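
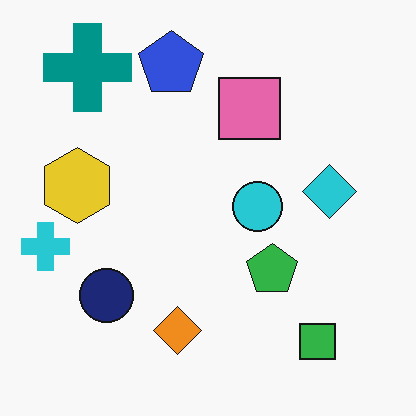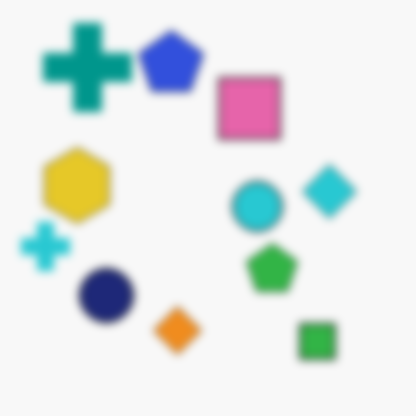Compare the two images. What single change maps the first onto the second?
The second image is the first noticeably gaussian-blurred.

Shape edges and outlines are uniformly softened across the whole image.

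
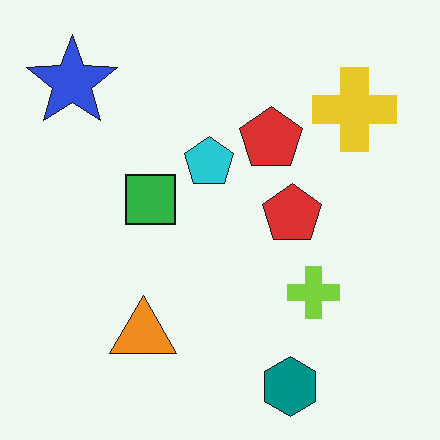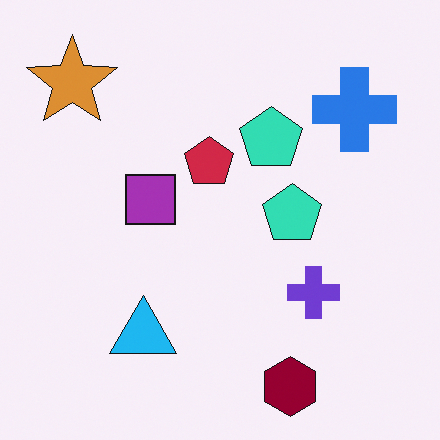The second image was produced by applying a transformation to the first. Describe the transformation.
The image was hue-shifted by a large amount.

Every shape's color has rotated by the same amount around the hue wheel — a uniform hue shift.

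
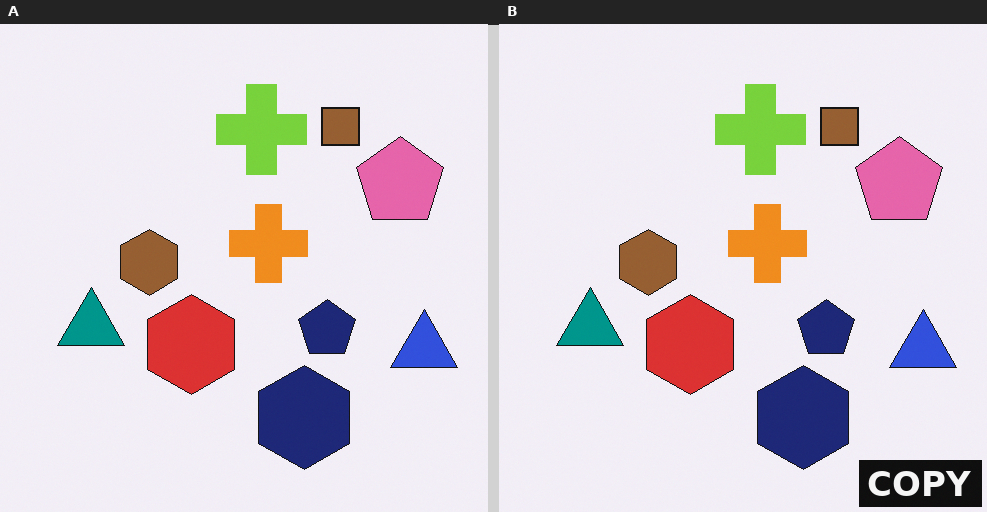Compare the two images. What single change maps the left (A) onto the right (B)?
This is the original image watermarked with the text "COPY" in the lower-right corner.

A dark label reading "COPY" appears in the lower-right corner.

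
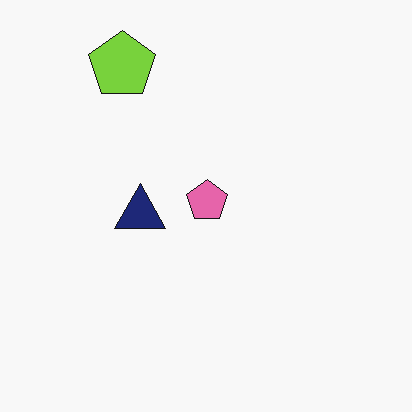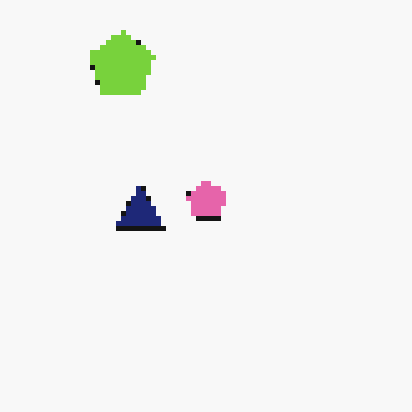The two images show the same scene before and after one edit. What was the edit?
This is the original image mildly pixelated.

Shapes are reduced to large square blocks; fine edges and outlines are lost — a downscale-then-upscale (mosaic) effect.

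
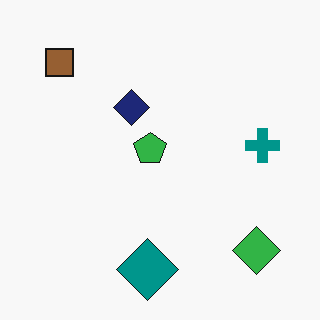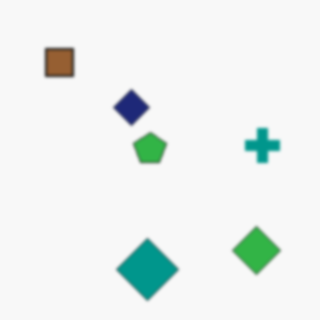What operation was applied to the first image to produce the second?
The image was slightly softened.

Shape edges and outlines are uniformly softened across the whole image.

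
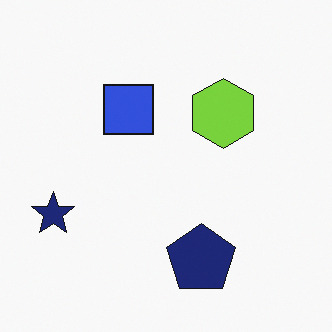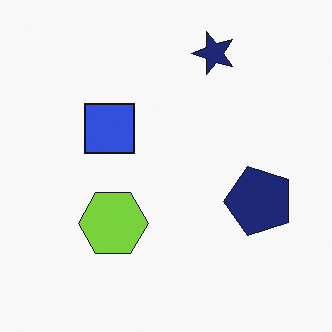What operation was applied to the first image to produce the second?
It was transposed (reflected across the top-left ↔ bottom-right diagonal).

Shapes have swapped their row and column positions — what was in the top-right is now in the bottom-left — a diagonal reflection.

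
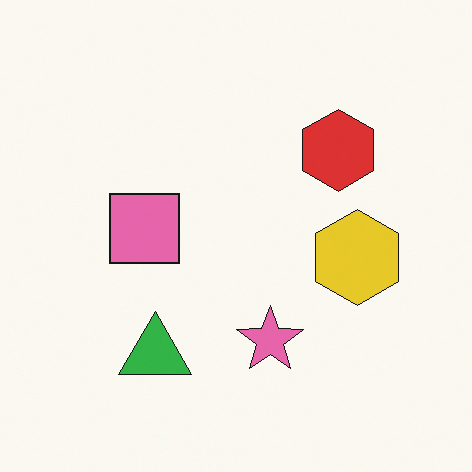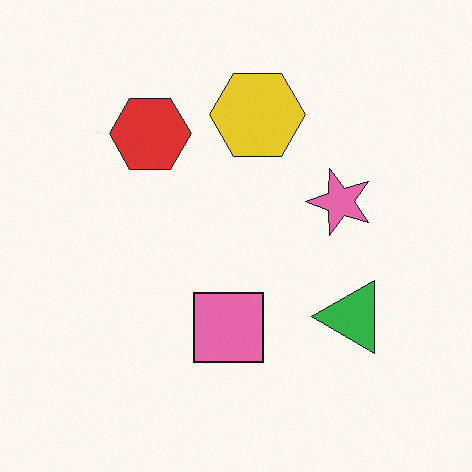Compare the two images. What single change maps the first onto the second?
The transformation is: rotated 90° counter-clockwise.

The green triangle sits in the bottom-left of the first image and the bottom-right of the second — consistent with a whole-image 90° counter-clockwise rotation.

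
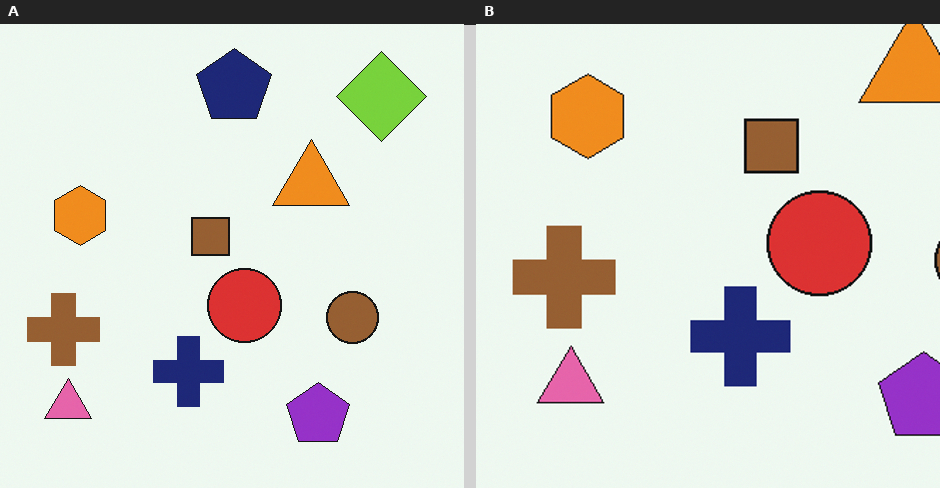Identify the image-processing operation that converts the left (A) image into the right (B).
The right (B) image is the left (A) cropped slightly and scaled back up.

The visible shapes are larger and the field of view is narrower; shapes near the original edges may be partly or wholly outside the frame — a crop-and-rescale.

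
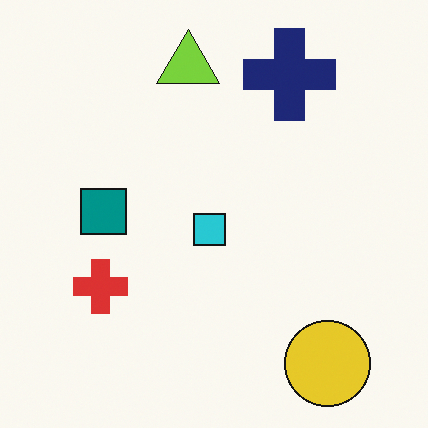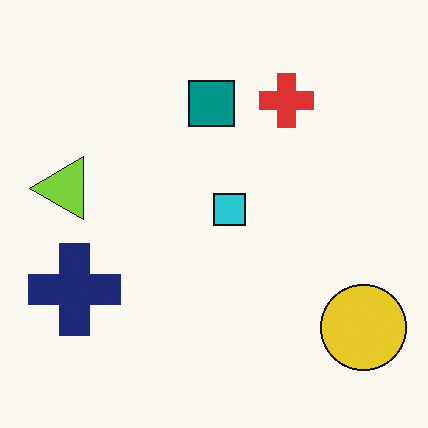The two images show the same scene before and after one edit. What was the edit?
The image was transposed (reflected across the top-left ↔ bottom-right diagonal).

Shapes have swapped their row and column positions — what was in the top-right is now in the bottom-left — a diagonal reflection.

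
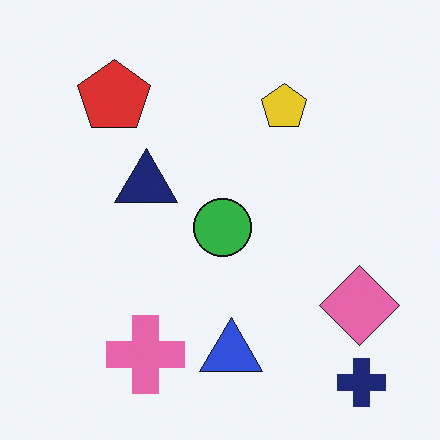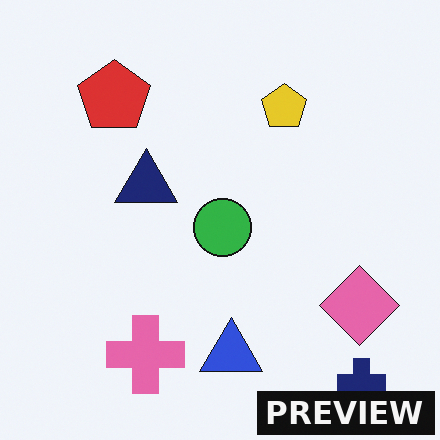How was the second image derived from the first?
Watermarked with the text "PREVIEW" in the lower-right corner.

A dark label reading "PREVIEW" appears in the lower-right corner.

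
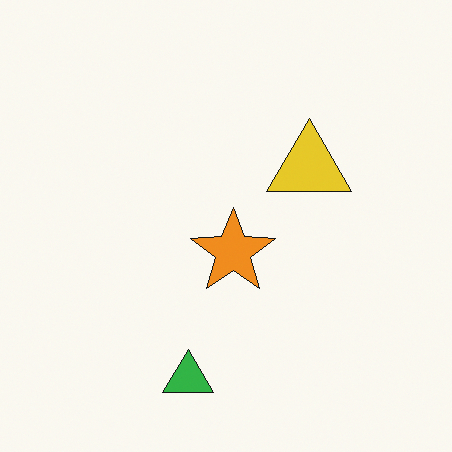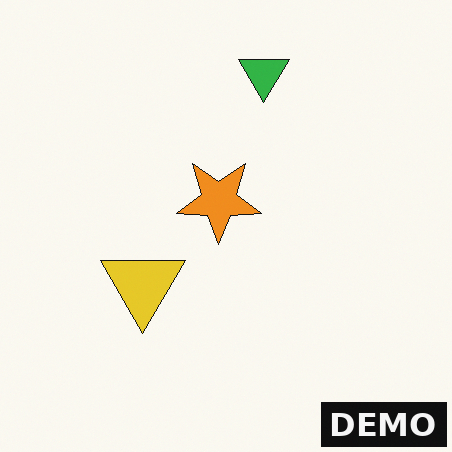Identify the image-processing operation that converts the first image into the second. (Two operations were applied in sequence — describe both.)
The second image is the first rotated 180°, then watermarked with the text "DEMO" in the lower-right corner.

The green triangle sits in the bottom of the first image and the top of the second — consistent with a whole-image 180° rotation. A dark label reading "DEMO" appears in the lower-right corner.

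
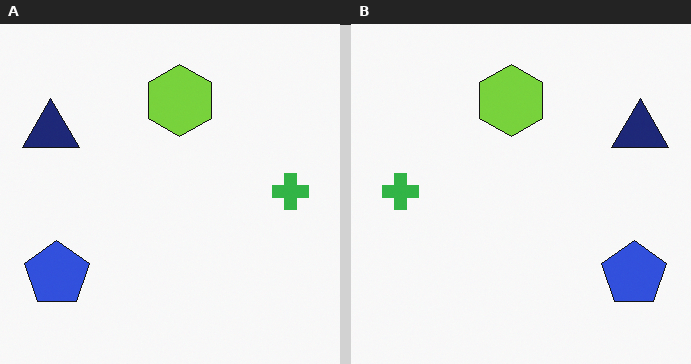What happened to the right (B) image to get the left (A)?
The image was flipped horizontally (left ↔ right).

The green cross is in the left of the right (B) image and the right of the left (A) — shapes on opposite sides of the vertical midline have swapped in a mirror flip.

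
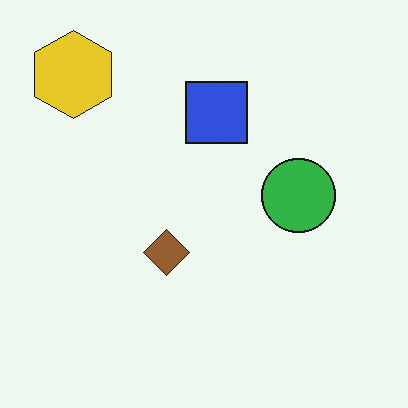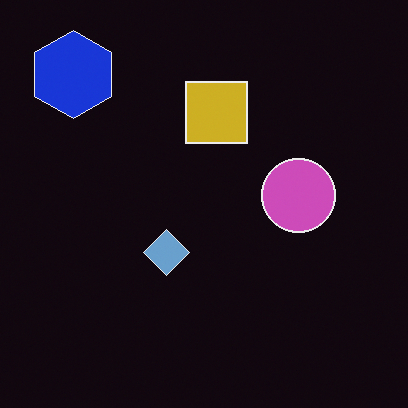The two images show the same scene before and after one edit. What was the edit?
The second image is the first color-inverted (negative).

The light background has become dark and every shape's color is its complement — a photographic negative.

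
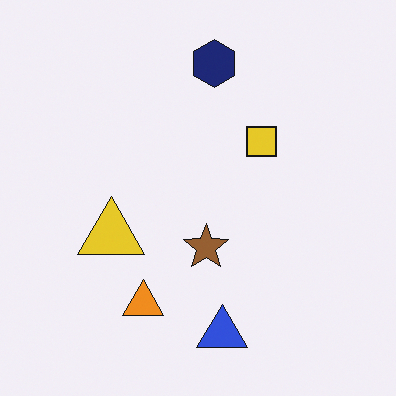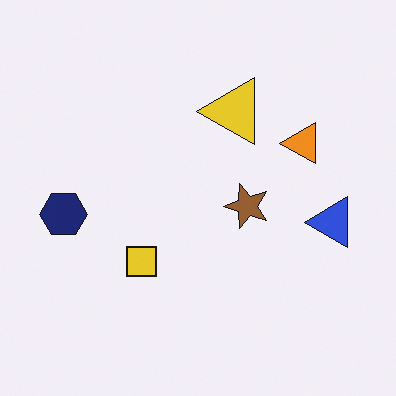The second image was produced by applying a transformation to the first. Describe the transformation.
The transformation is: transposed (reflected across the top-left ↔ bottom-right diagonal).

Shapes have swapped their row and column positions — what was in the top-right is now in the bottom-left — a diagonal reflection.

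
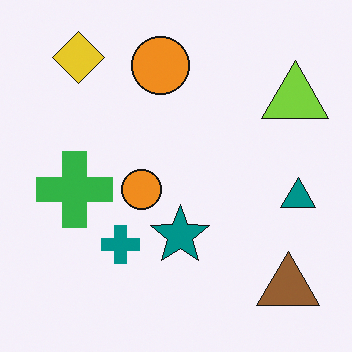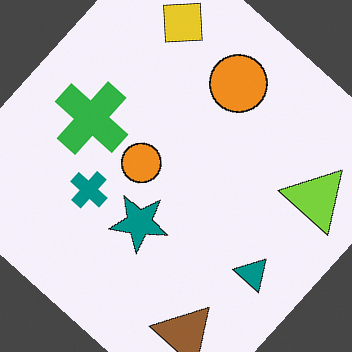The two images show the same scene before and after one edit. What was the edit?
Rotated clockwise by a large amount — several tens of degrees.

Every shape is tilted by the same angle and the image corners show triangular fill wedges — a whole-image rotation by a non-right angle.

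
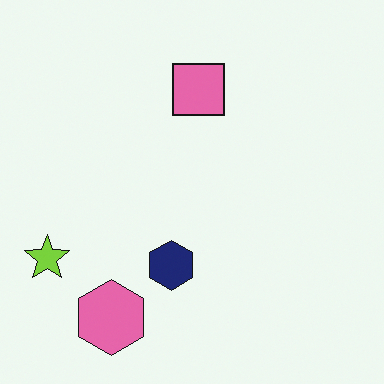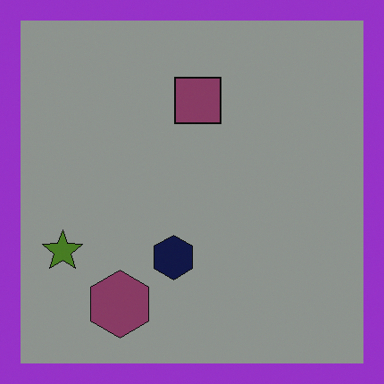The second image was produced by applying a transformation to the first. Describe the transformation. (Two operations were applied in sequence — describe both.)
This is the original image substantially darkened, then framed with a purple border.

Every pixel — background and shapes alike — is uniformly darkened. A solid purple frame runs around the edge of the second image, with the content slightly shrunk inside it.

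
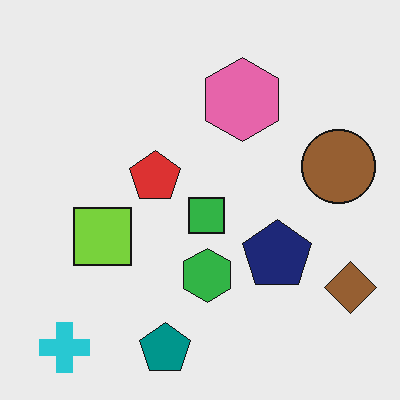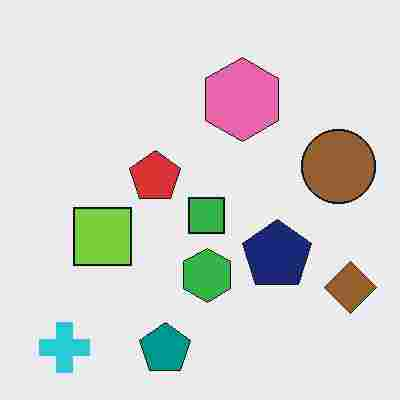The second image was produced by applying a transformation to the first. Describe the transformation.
Heavily JPEG-compressed with obvious blocking artifacts.

Blocky 8×8 compression artifacts appear around shape edges and the flat background shows ringing — characteristic JPEG degradation.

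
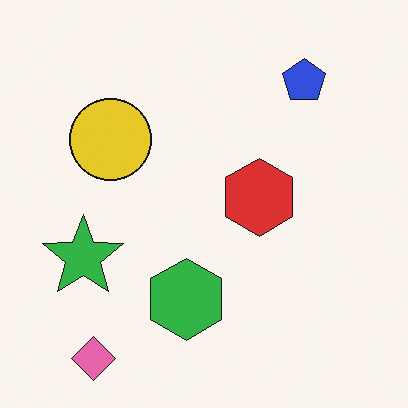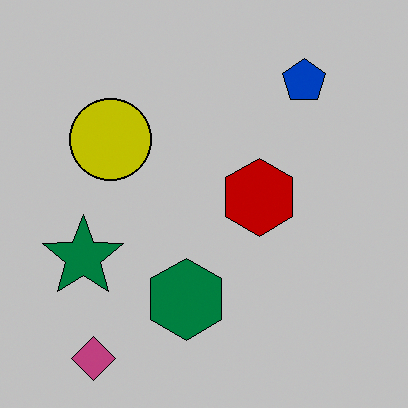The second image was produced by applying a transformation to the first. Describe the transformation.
The image was aggressively posterized.

Each flat color has snapped to a coarser quantized level — most visibly, the near-white background has dropped to a flat grey.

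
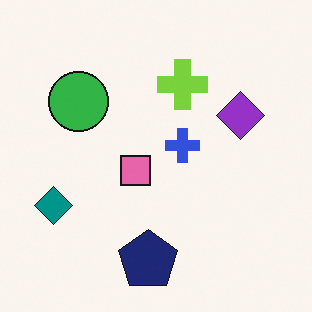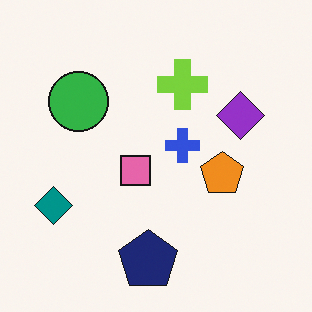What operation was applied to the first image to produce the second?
It was overlaid with an additional orange pentagon.

An orange pentagon appears in the second image that is absent from the first.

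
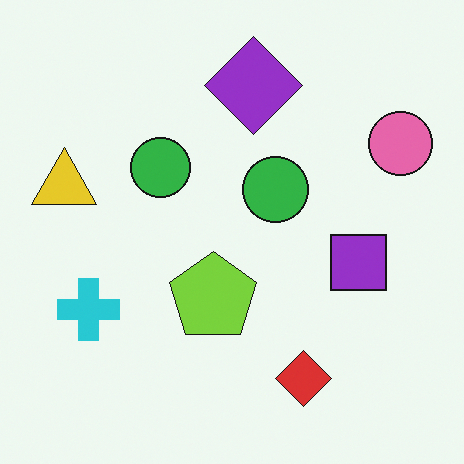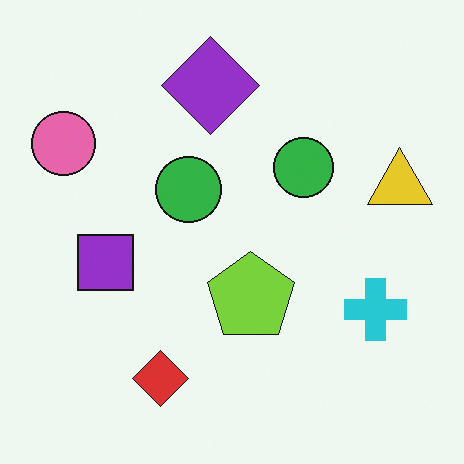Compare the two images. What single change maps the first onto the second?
It was flipped horizontally (left ↔ right).

The pink circle is in the top-right of the first image and the top-left of the second — shapes on opposite sides of the vertical midline have swapped in a mirror flip.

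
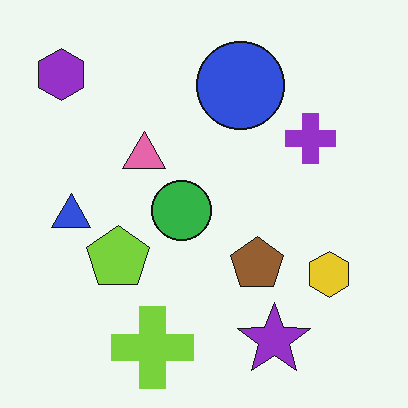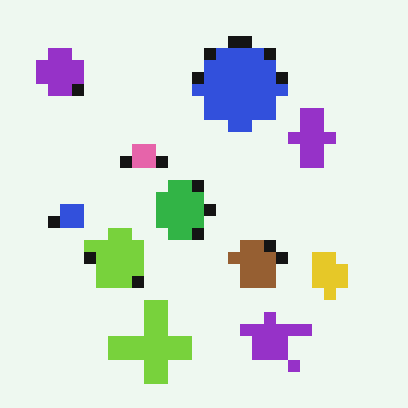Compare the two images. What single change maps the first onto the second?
It was heavily pixelated into large blocks.

Shapes are reduced to large square blocks; fine edges and outlines are lost — a downscale-then-upscale (mosaic) effect.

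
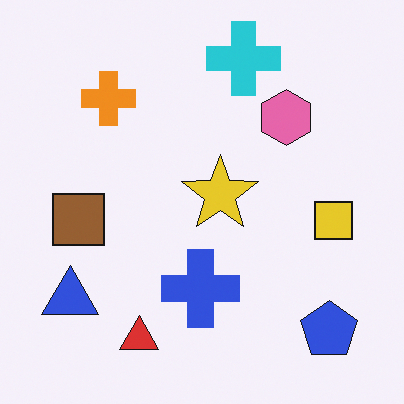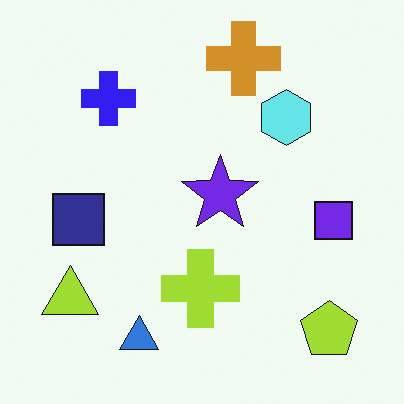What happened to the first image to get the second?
The second image is the first hue-shifted by a large amount.

Every shape's color has rotated by the same amount around the hue wheel — a uniform hue shift.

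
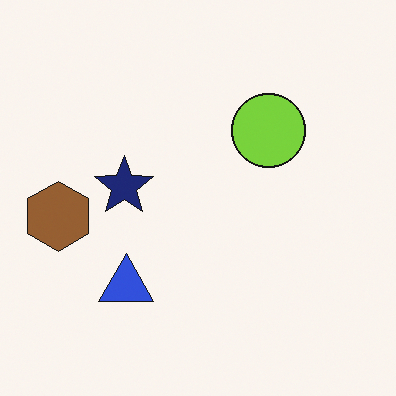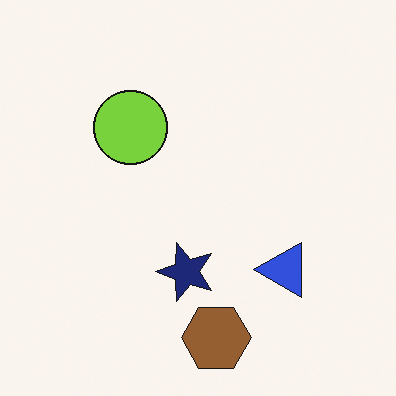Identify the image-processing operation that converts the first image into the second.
The transformation is: rotated 90° counter-clockwise.

The brown hexagon sits in the left of the first image and the bottom of the second — consistent with a whole-image 90° counter-clockwise rotation.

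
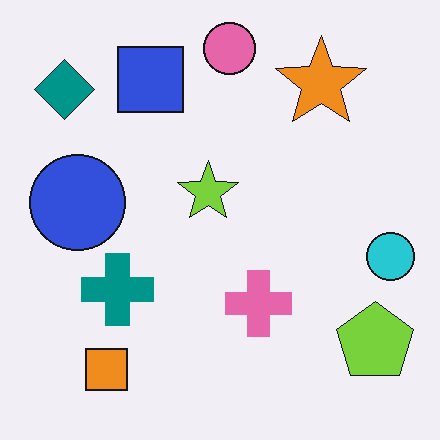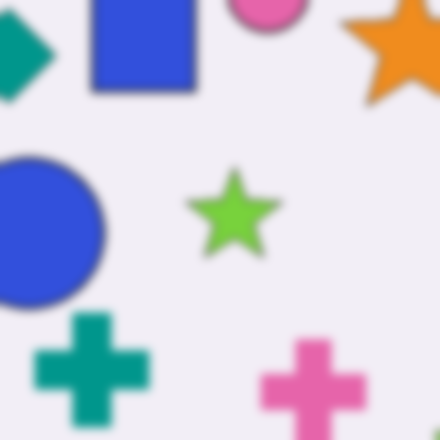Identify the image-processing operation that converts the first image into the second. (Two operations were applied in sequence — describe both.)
This is the original image cropped slightly and scaled back up, then moderately blurred.

The visible shapes are larger and the field of view is narrower; shapes near the original edges may be partly or wholly outside the frame — a crop-and-rescale. Shape edges and outlines are uniformly softened across the whole image.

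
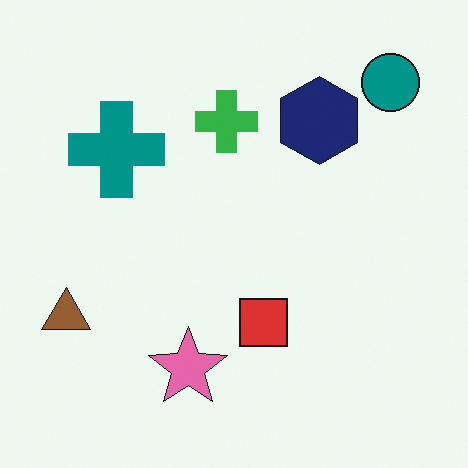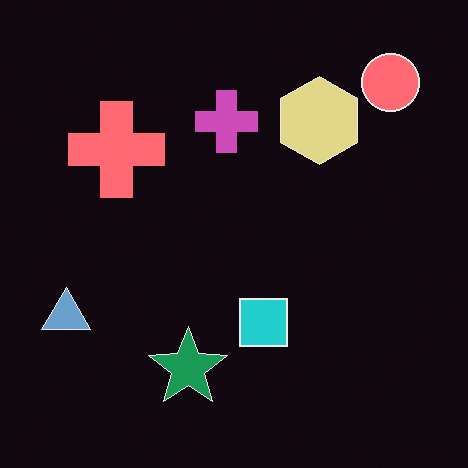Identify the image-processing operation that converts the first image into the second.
The image was color-inverted (negative).

The light background has become dark and every shape's color is its complement — a photographic negative.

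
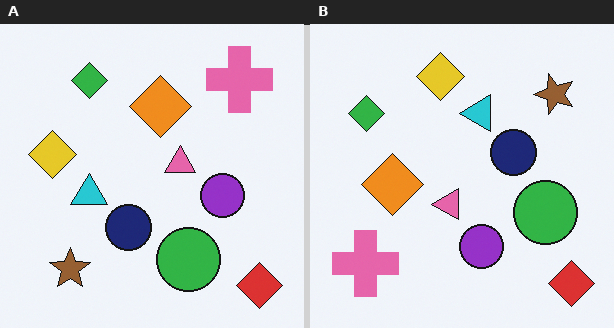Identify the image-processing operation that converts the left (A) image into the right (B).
The transformation is: transposed (reflected across the top-left ↔ bottom-right diagonal).

Shapes have swapped their row and column positions — what was in the top-right is now in the bottom-left — a diagonal reflection.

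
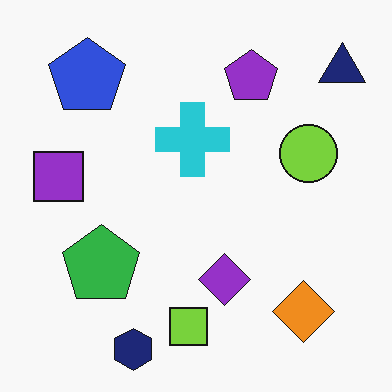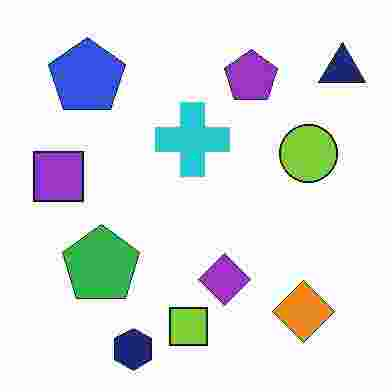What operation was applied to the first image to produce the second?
It was degraded with heavy JPEG compression.

Blocky 8×8 compression artifacts appear around shape edges and the flat background shows ringing — characteristic JPEG degradation.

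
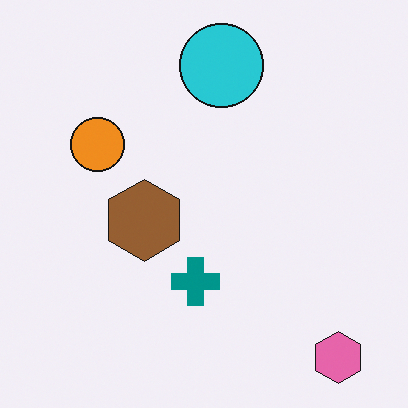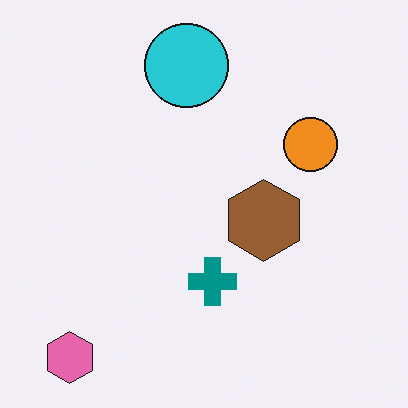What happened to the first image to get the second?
The second image is the first flipped horizontally (left ↔ right).

The pink hexagon is in the bottom-right of the first image and the bottom-left of the second — shapes on opposite sides of the vertical midline have swapped in a mirror flip.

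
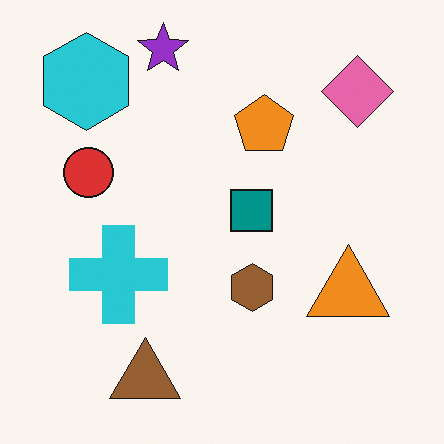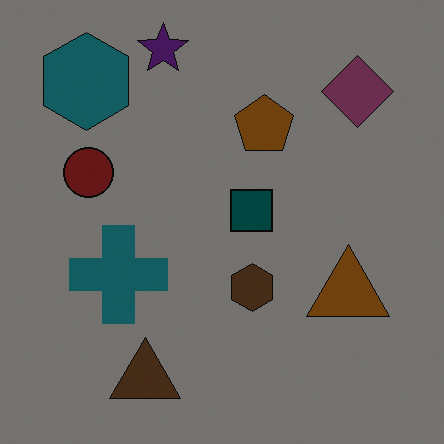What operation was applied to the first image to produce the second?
The second image is the first noticeably darkened.

Every pixel — background and shapes alike — is uniformly darkened.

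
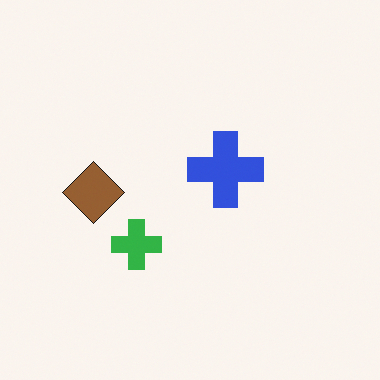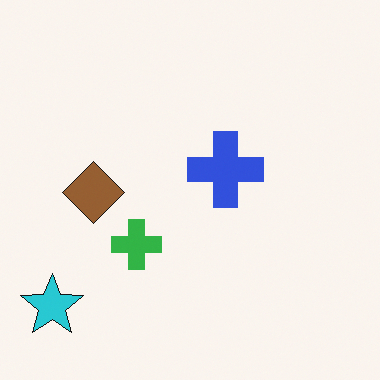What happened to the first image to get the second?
Overlaid with an additional cyan star.

A cyan star appears in the second image that is absent from the first.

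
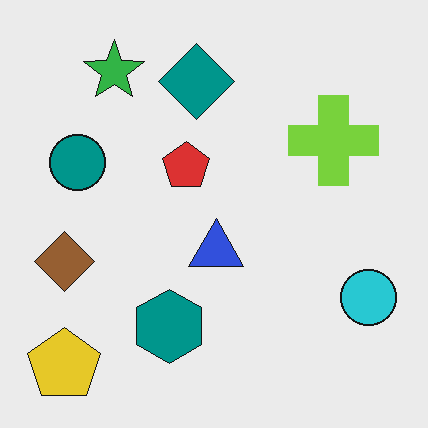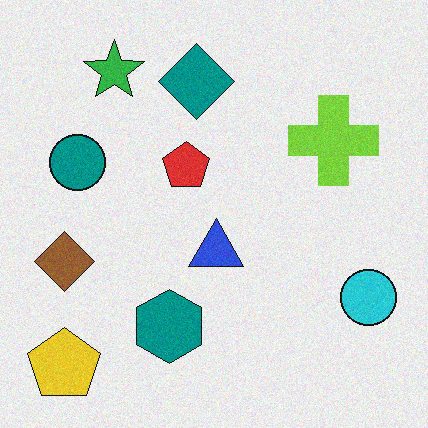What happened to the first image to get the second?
It was degraded with subtle gaussian noise.

Random speckle covers the whole image, including the flat background.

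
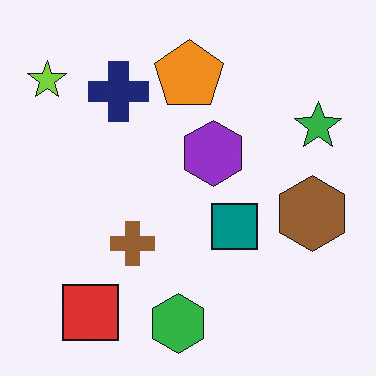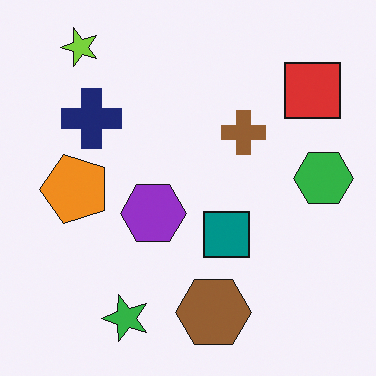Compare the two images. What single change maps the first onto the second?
The second image is the first transposed (reflected across the top-left ↔ bottom-right diagonal).

Shapes have swapped their row and column positions — what was in the top-right is now in the bottom-left — a diagonal reflection.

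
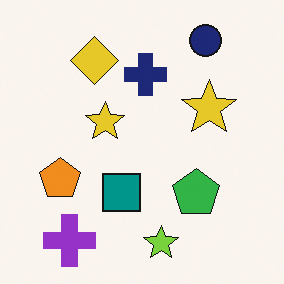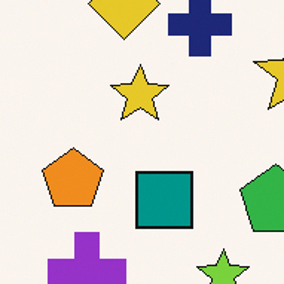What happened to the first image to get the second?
The image was cropped slightly and scaled back up.

The visible shapes are larger and the field of view is narrower; shapes near the original edges may be partly or wholly outside the frame — a crop-and-rescale.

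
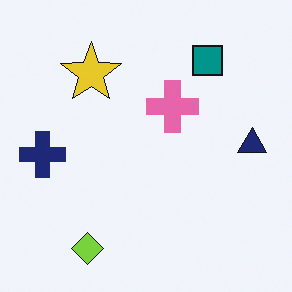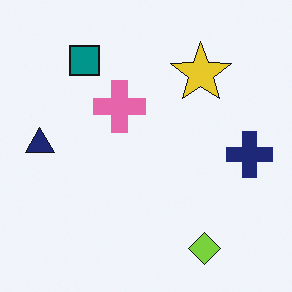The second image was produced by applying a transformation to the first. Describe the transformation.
The second image is the first flipped horizontally (left ↔ right).

The navy triangle is in the right of the first image and the left of the second — shapes on opposite sides of the vertical midline have swapped in a mirror flip.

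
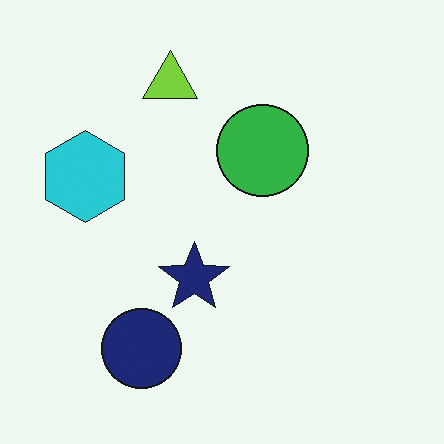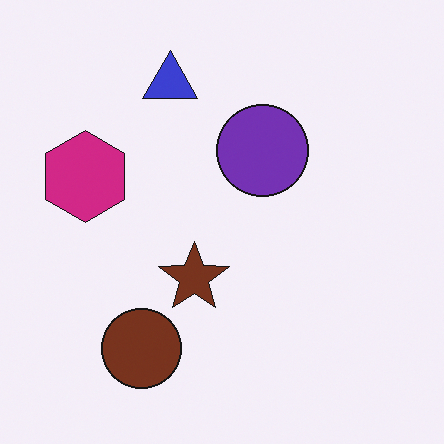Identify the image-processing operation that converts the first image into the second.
Hue-shifted noticeably.

Every shape's color has rotated by the same amount around the hue wheel — a uniform hue shift.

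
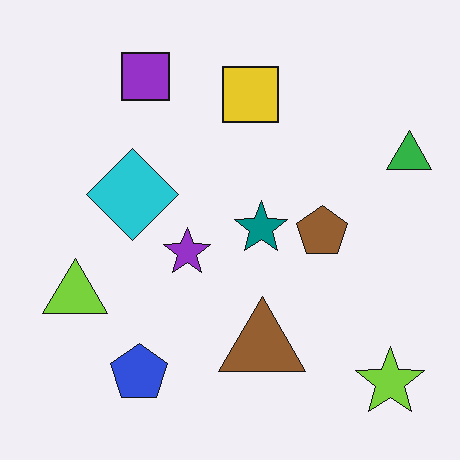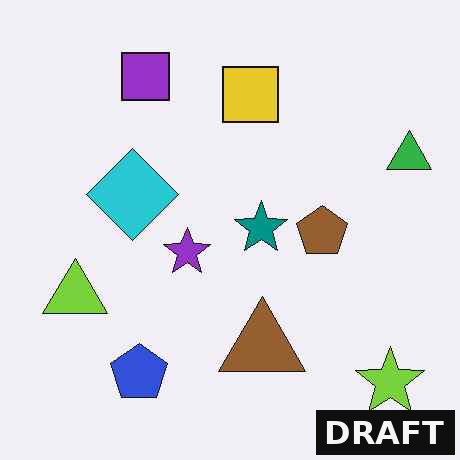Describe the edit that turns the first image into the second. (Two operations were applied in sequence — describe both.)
This is the original image JPEG-compressed with visible artifacts, then watermarked with the text "DRAFT" in the lower-right corner.

Blocky 8×8 compression artifacts appear around shape edges and the flat background shows ringing — characteristic JPEG degradation. A dark label reading "DRAFT" appears in the lower-right corner.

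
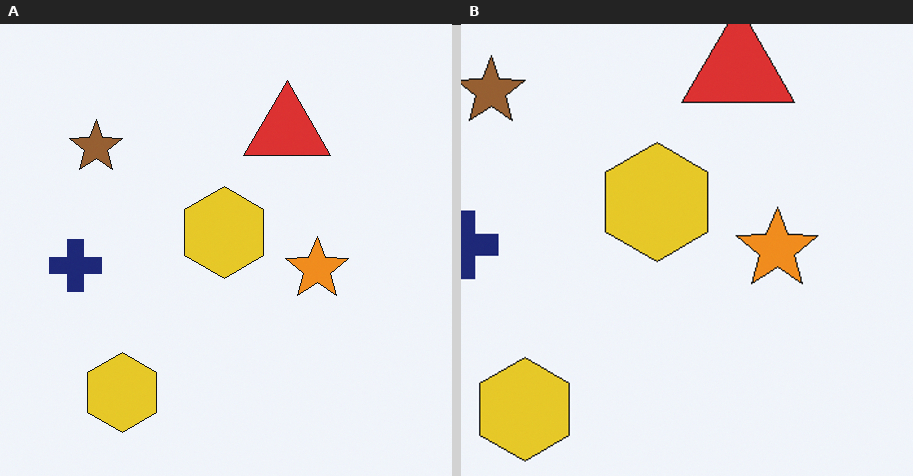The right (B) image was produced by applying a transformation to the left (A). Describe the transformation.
The image was cropped to a modestly smaller region and rescaled.

The visible shapes are larger and the field of view is narrower; shapes near the original edges may be partly or wholly outside the frame — a crop-and-rescale.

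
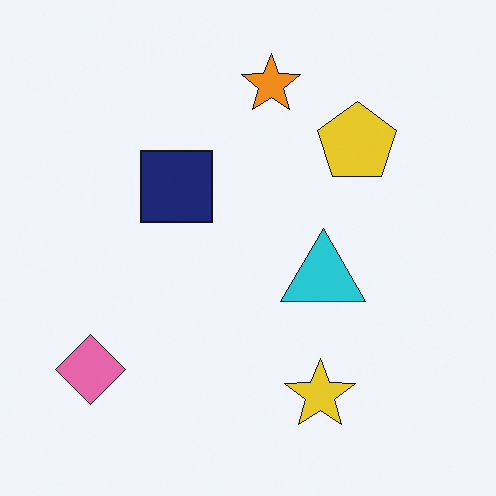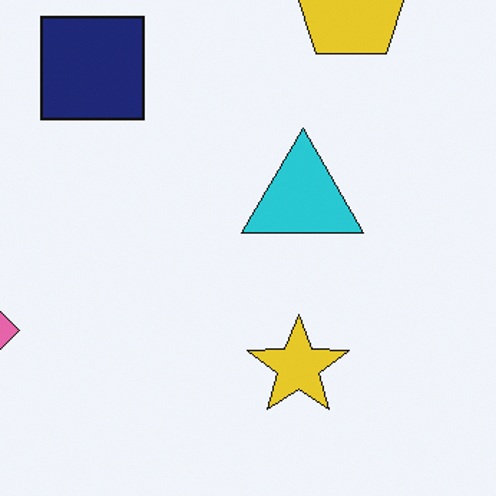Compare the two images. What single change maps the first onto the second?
The second image is the first cropped to a modestly smaller region and rescaled.

The visible shapes are larger and the field of view is narrower; shapes near the original edges may be partly or wholly outside the frame — a crop-and-rescale.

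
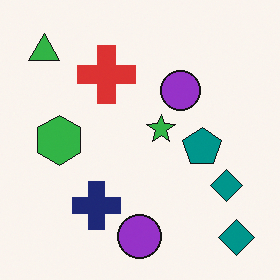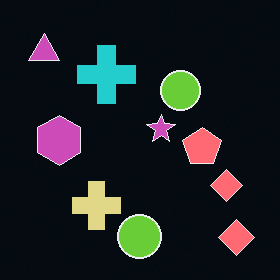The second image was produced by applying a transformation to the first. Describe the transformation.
It was color-inverted (negative).

The light background has become dark and every shape's color is its complement — a photographic negative.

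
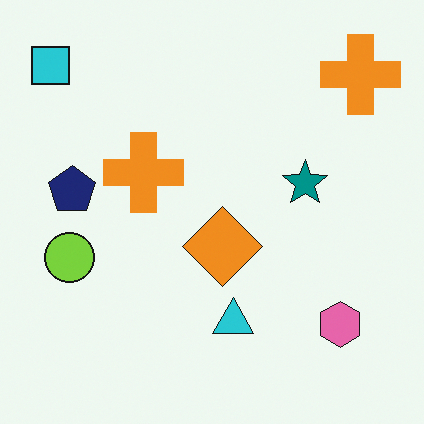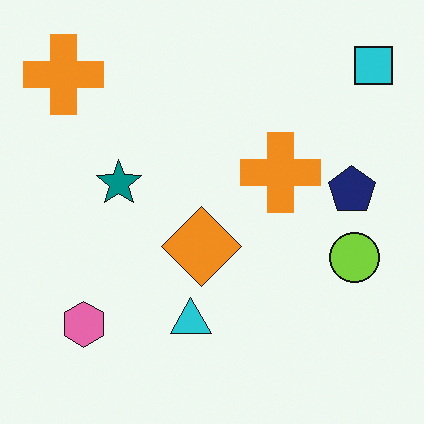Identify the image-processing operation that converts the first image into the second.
This is the original image flipped horizontally (left ↔ right).

The cyan square is in the top-left of the first image and the top-right of the second — shapes on opposite sides of the vertical midline have swapped in a mirror flip.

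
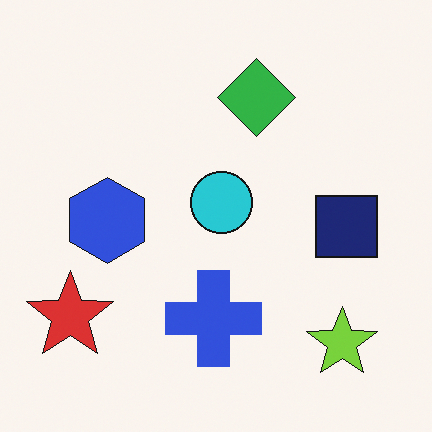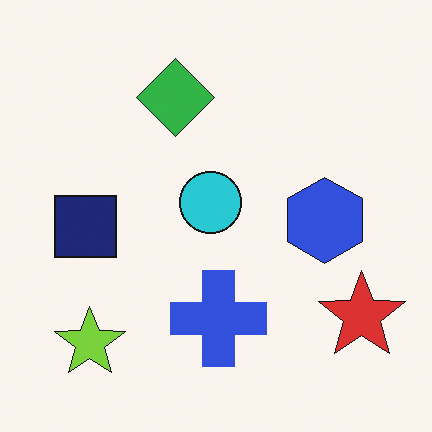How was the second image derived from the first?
Flipped horizontally (left ↔ right).

The red star is in the bottom-left of the first image and the bottom-right of the second — shapes on opposite sides of the vertical midline have swapped in a mirror flip.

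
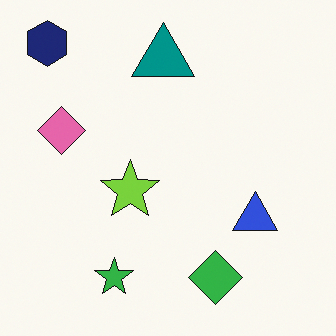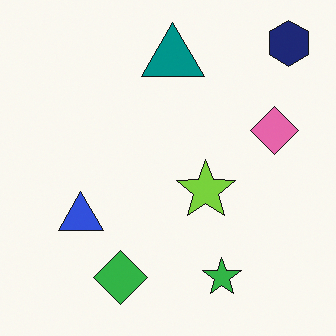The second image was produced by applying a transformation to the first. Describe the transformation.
Flipped horizontally (left ↔ right).

The navy hexagon is in the top-left of the first image and the top-right of the second — shapes on opposite sides of the vertical midline have swapped in a mirror flip.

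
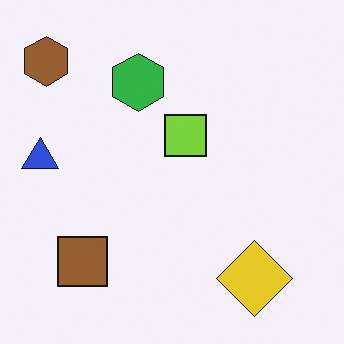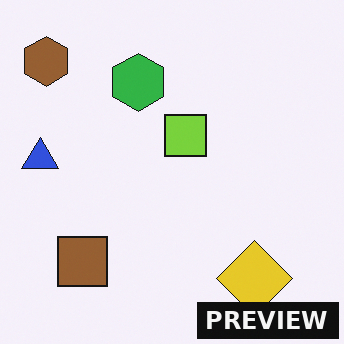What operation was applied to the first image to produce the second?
The second image is the first watermarked with the text "PREVIEW" in the lower-right corner.

A dark label reading "PREVIEW" appears in the lower-right corner.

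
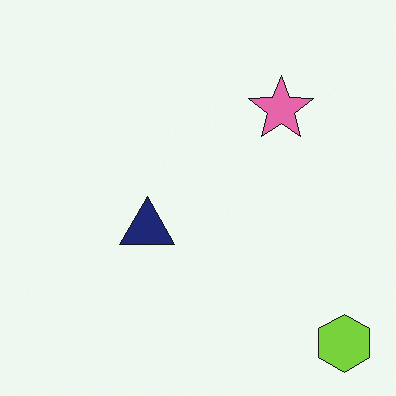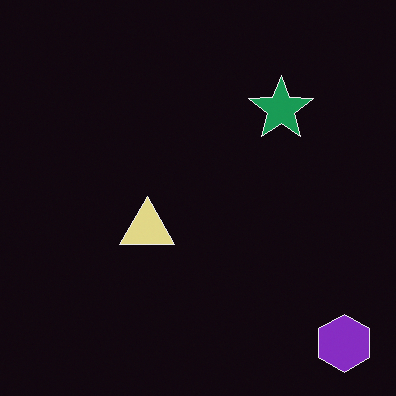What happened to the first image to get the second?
The image was color-inverted (negative).

The light background has become dark and every shape's color is its complement — a photographic negative.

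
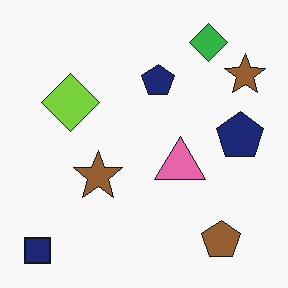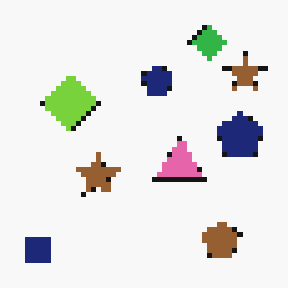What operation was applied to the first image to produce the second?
This is the original image mildly pixelated.

Shapes are reduced to large square blocks; fine edges and outlines are lost — a downscale-then-upscale (mosaic) effect.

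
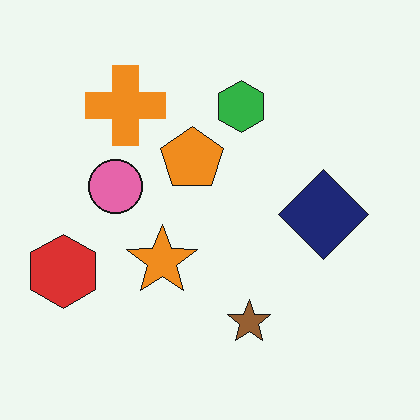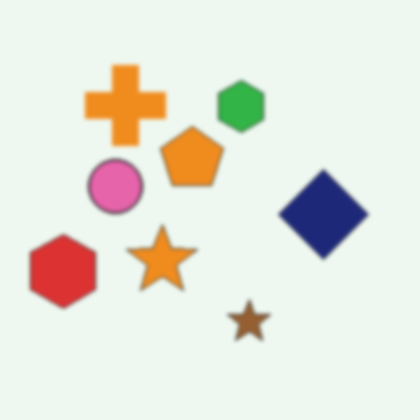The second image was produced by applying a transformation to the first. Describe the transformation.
It was lightly blurred.

Shape edges and outlines are uniformly softened across the whole image.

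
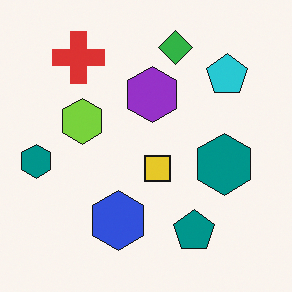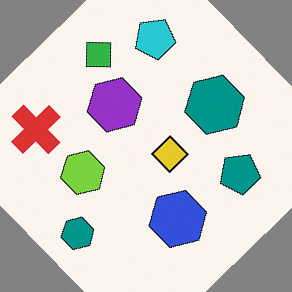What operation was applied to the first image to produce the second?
The second image is the first rotated counter-clockwise by a large amount — several tens of degrees.

Every shape is tilted by the same angle and the image corners show triangular fill wedges — a whole-image rotation by a non-right angle.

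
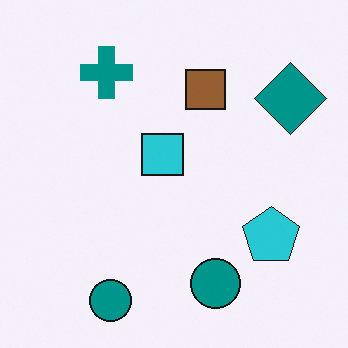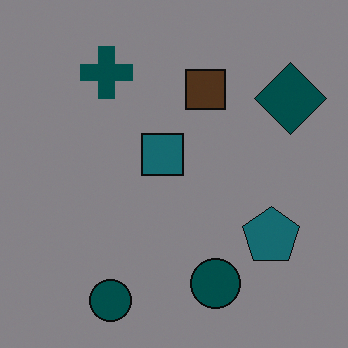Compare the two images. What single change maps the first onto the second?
Noticeably darkened.

Every pixel — background and shapes alike — is uniformly darkened.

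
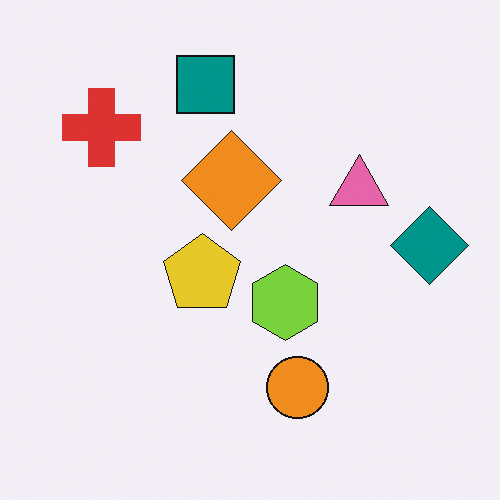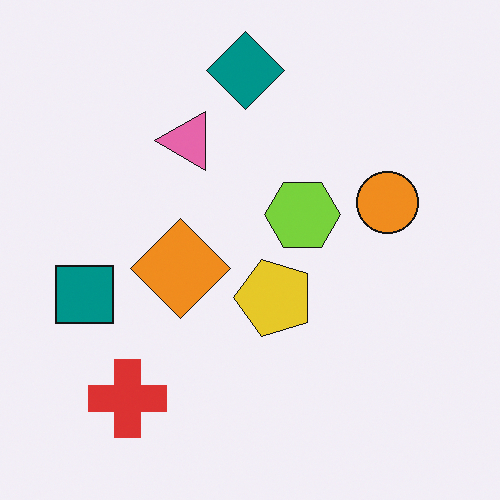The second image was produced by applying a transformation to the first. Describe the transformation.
The transformation is: rotated 90° counter-clockwise.

The red cross sits in the top-left of the first image and the bottom-left of the second — consistent with a whole-image 90° counter-clockwise rotation.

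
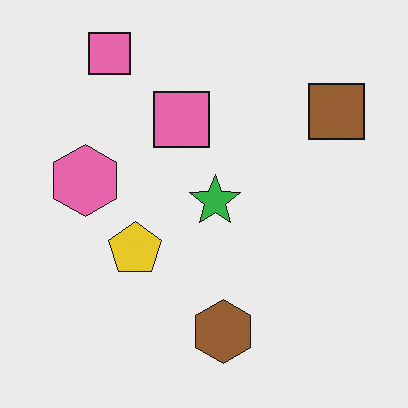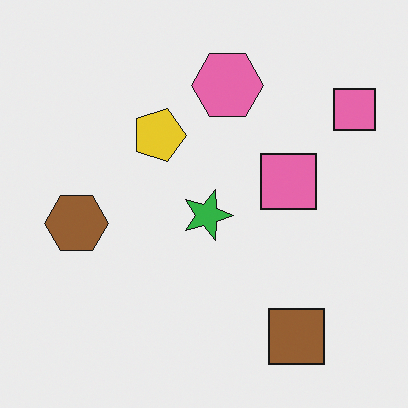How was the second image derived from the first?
The image was rotated 90° clockwise.

The brown square sits in the top-right of the first image and the bottom-right of the second — consistent with a whole-image 90° clockwise rotation.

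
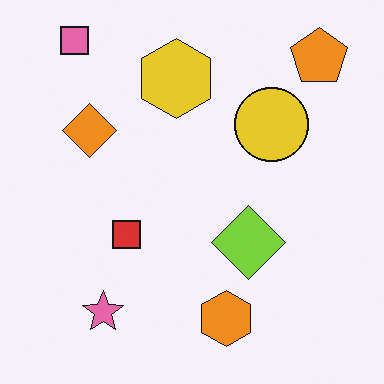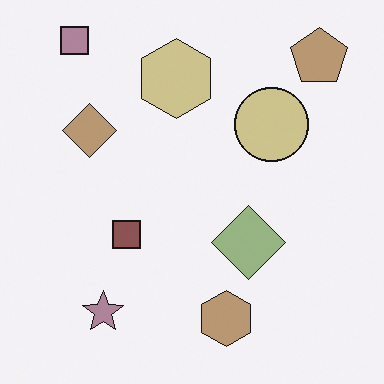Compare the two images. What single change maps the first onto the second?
This is the original image made much more muted (saturation change).

All colors are more muted and greyish — a global saturation change.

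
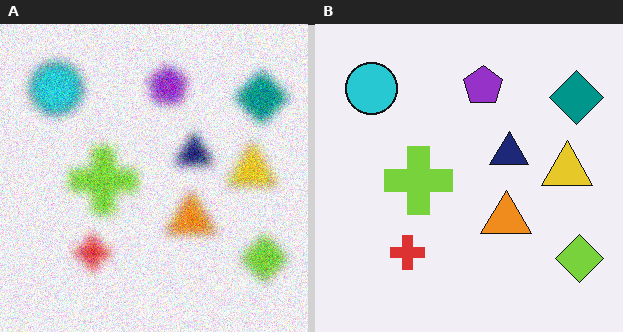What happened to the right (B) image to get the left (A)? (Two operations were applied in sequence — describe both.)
The left (A) image is the right (B) strongly gaussian-blurred, then degraded with moderate additive noise.

Shape edges and outlines are uniformly softened across the whole image. Random speckle covers the whole image, including the flat background.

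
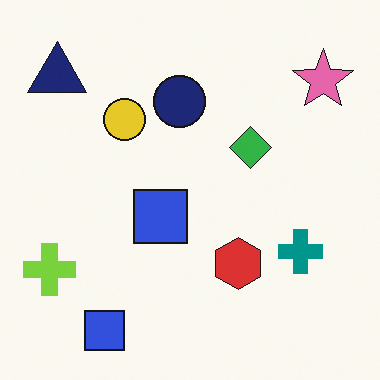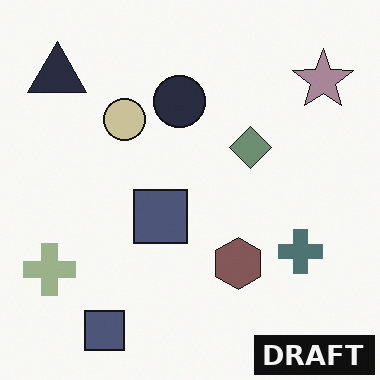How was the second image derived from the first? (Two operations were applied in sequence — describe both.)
The image was heavily desaturated, then watermarked with the text "DRAFT" in the lower-right corner.

All colors are more muted and greyish — a global saturation change. A dark label reading "DRAFT" appears in the lower-right corner.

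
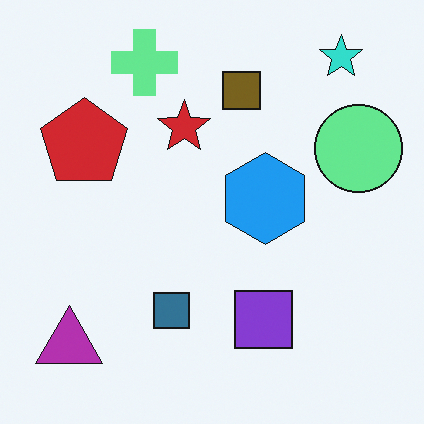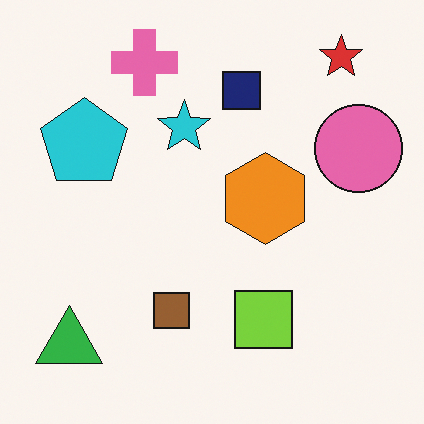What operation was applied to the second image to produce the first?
Hue-shifted by a large amount.

Every shape's color has rotated by the same amount around the hue wheel — a uniform hue shift.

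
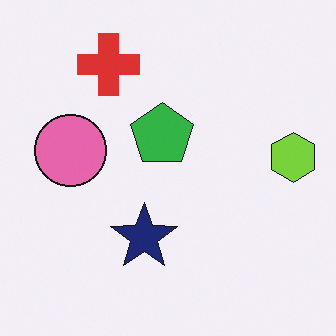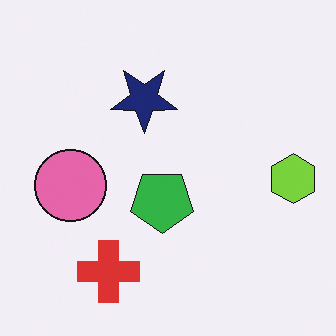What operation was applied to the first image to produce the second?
The transformation is: flipped vertically (top ↔ bottom).

The red cross is in the top-left of the first image and the bottom-left of the second — shapes on opposite sides of the horizontal midline have swapped in a mirror flip.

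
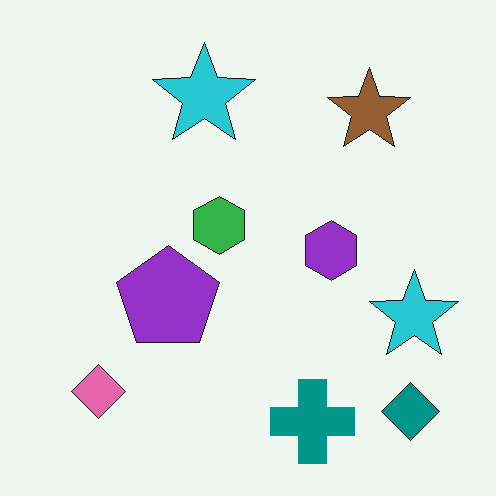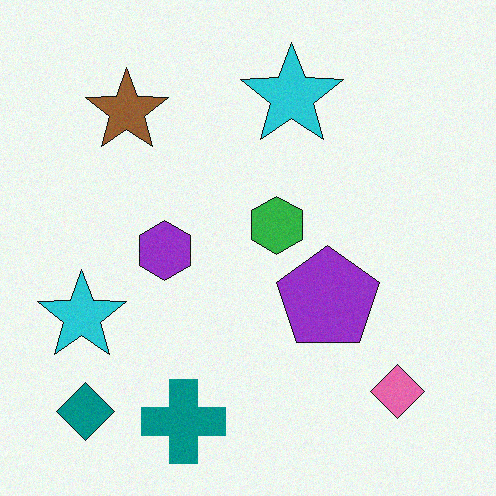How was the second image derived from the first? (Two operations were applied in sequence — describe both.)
This is the original image flipped horizontally (left ↔ right), then degraded with a light layer of grain.

The teal diamond is in the bottom-right of the first image and the bottom-left of the second — shapes on opposite sides of the vertical midline have swapped in a mirror flip. Random speckle covers the whole image, including the flat background.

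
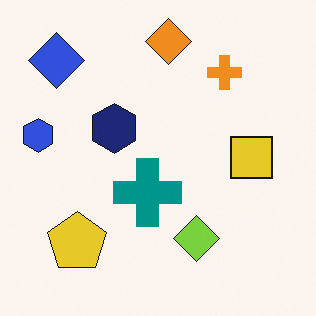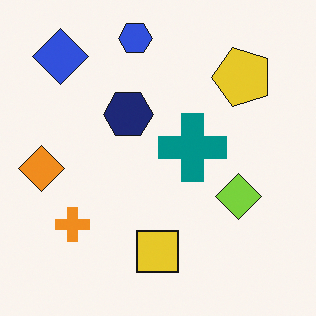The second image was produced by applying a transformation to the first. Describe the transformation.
Transposed (reflected across the top-left ↔ bottom-right diagonal).

Shapes have swapped their row and column positions — what was in the top-right is now in the bottom-left — a diagonal reflection.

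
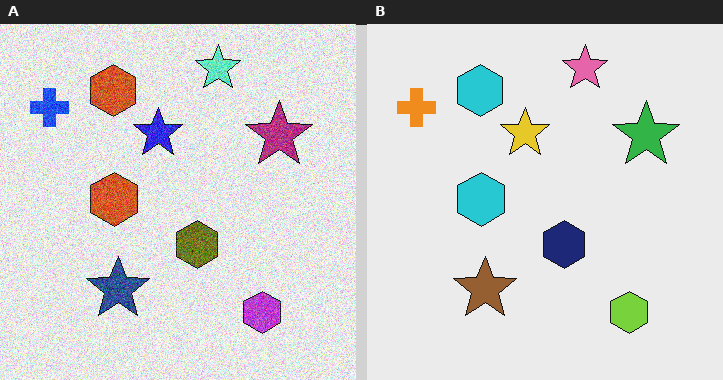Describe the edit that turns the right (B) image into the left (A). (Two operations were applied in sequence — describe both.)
The transformation is: hue-shifted through roughly half the color wheel, then degraded with heavy additive noise.

Every shape's color has rotated by the same amount around the hue wheel — a uniform hue shift. Random speckle covers the whole image, including the flat background.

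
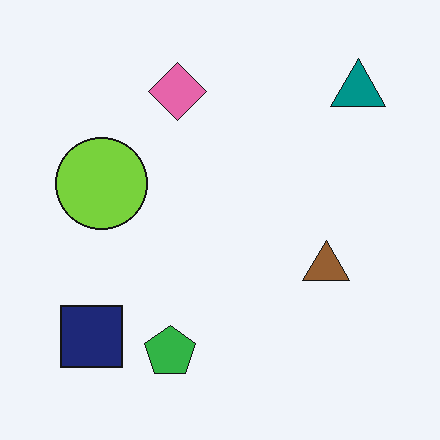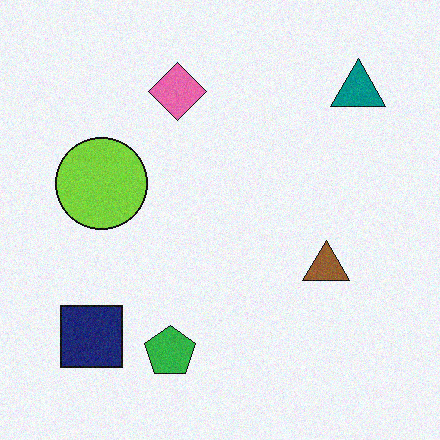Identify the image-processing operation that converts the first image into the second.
The image was degraded with subtle gaussian noise.

Random speckle covers the whole image, including the flat background.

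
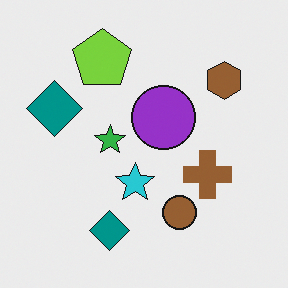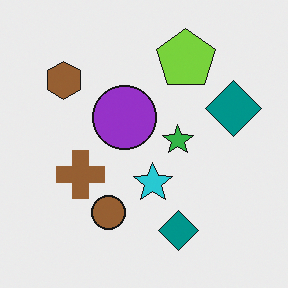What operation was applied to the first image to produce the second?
The second image is the first flipped horizontally (left ↔ right).

The brown hexagon is in the top-right of the first image and the top-left of the second — shapes on opposite sides of the vertical midline have swapped in a mirror flip.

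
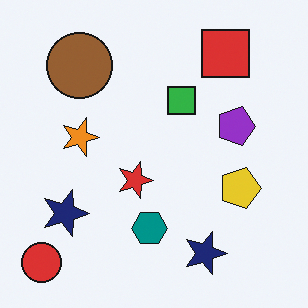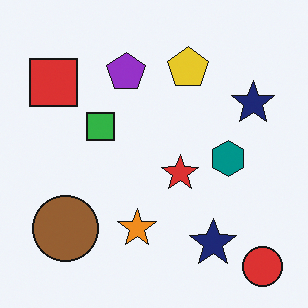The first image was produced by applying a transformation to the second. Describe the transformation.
The first image is the second rotated 90° clockwise.

The red circle sits in the bottom-right of the second image and the bottom-left of the first — consistent with a whole-image 90° clockwise rotation.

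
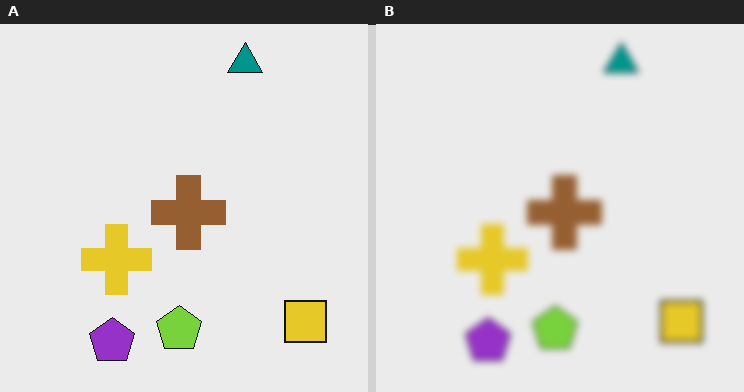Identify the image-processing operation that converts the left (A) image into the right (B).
The image was noticeably gaussian-blurred.

Shape edges and outlines are uniformly softened across the whole image.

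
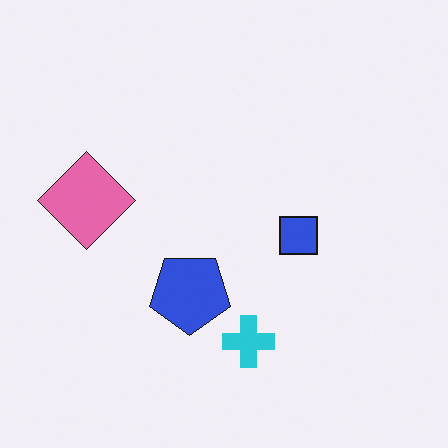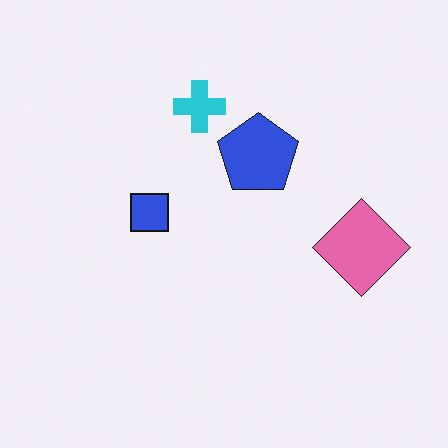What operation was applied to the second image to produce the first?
Rotated 180°.

The pink diamond sits in the right of the second image and the left of the first — consistent with a whole-image 180° rotation.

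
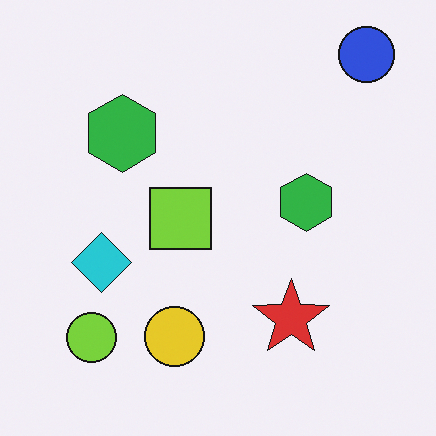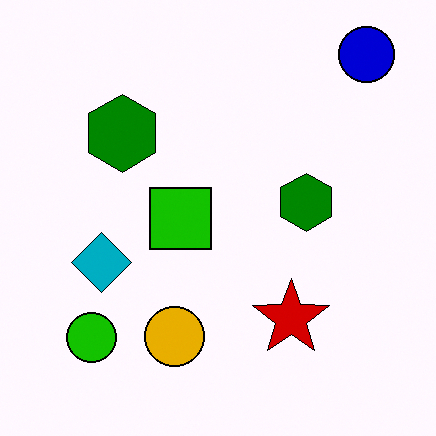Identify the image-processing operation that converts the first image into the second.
This is the original image given much higher contrast.

Tones are pushed away from mid-grey across the whole image — a global contrast change.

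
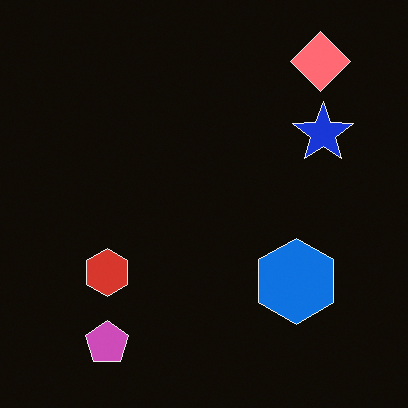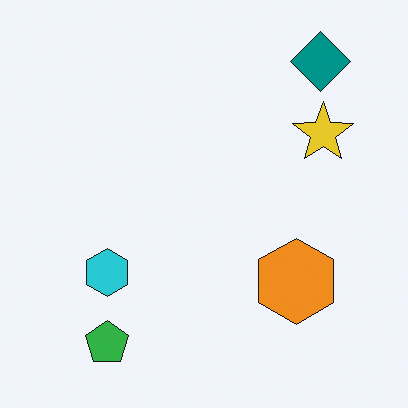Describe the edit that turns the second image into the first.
Color-inverted (negative).

The light background has become dark and every shape's color is its complement — a photographic negative.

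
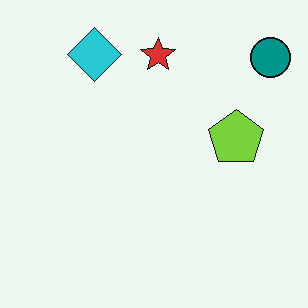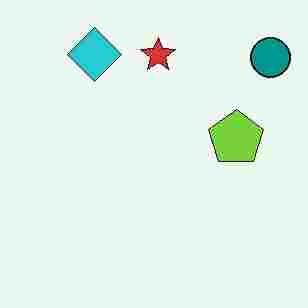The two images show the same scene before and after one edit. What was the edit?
The transformation is: degraded with heavy JPEG compression.

Blocky 8×8 compression artifacts appear around shape edges and the flat background shows ringing — characteristic JPEG degradation.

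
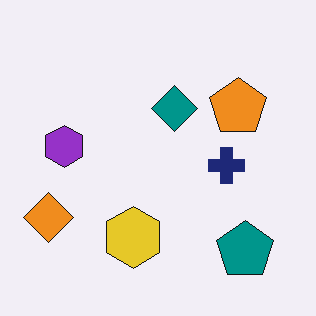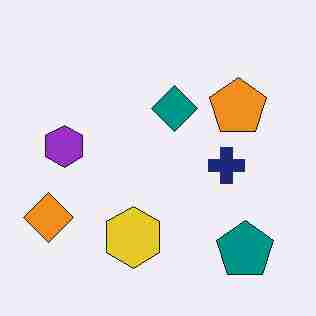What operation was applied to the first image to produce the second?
Degraded with heavy JPEG compression.

Blocky 8×8 compression artifacts appear around shape edges and the flat background shows ringing — characteristic JPEG degradation.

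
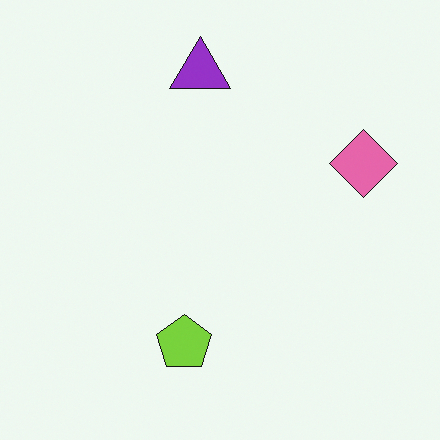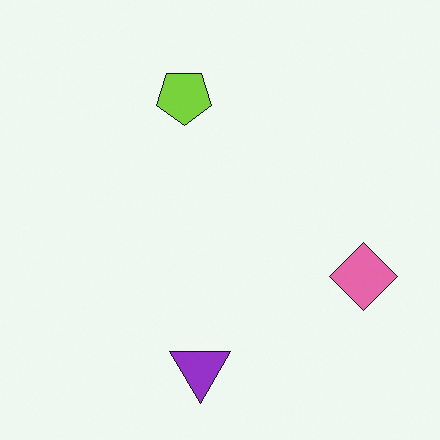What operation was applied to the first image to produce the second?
This is the original image flipped vertically (top ↔ bottom).

The purple triangle is in the top of the first image and the bottom of the second — shapes on opposite sides of the horizontal midline have swapped in a mirror flip.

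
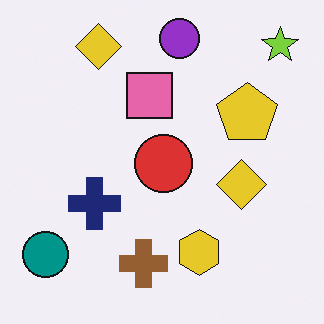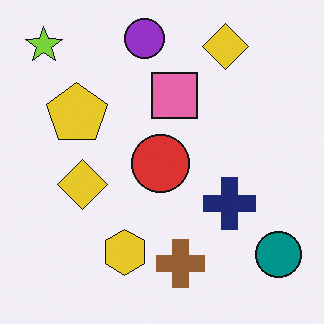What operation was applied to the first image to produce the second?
It was flipped horizontally (left ↔ right).

The lime star is in the top-right of the first image and the top-left of the second — shapes on opposite sides of the vertical midline have swapped in a mirror flip.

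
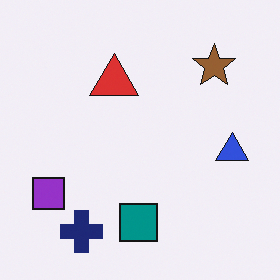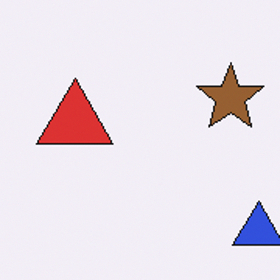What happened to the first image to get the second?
This is the original image cropped to a modestly smaller region and rescaled.

The visible shapes are larger and the field of view is narrower; shapes near the original edges may be partly or wholly outside the frame — a crop-and-rescale.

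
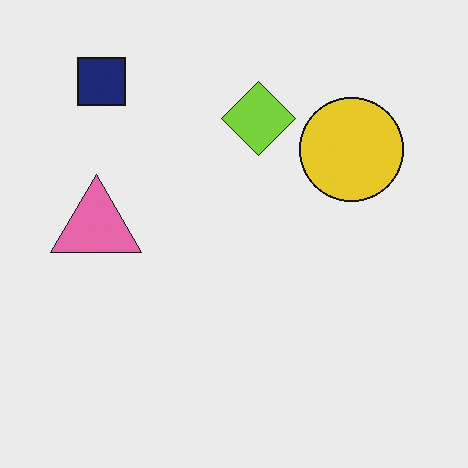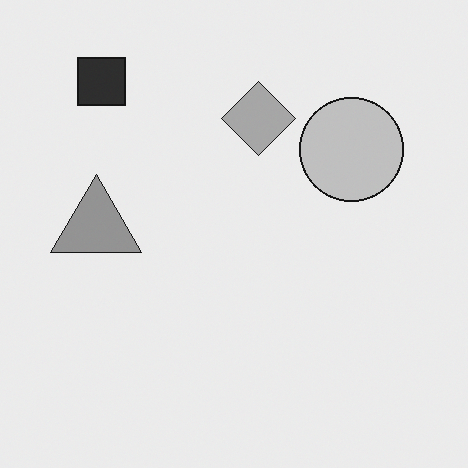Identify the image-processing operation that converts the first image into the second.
The transformation is: converted to grayscale.

All color is removed — every shape is now a shade of grey.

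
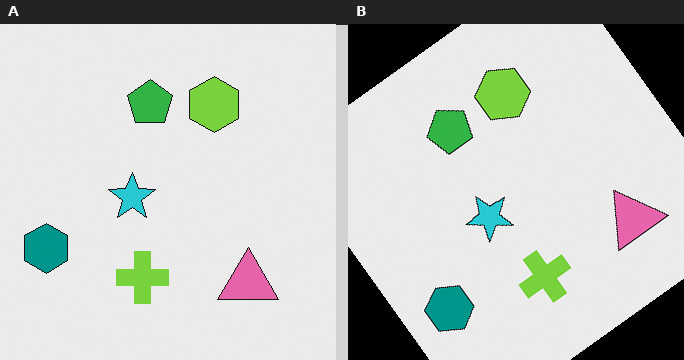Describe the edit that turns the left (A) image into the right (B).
This is the original image rotated counter-clockwise by a large amount — several tens of degrees.

Every shape is tilted by the same angle and the image corners show triangular fill wedges — a whole-image rotation by a non-right angle.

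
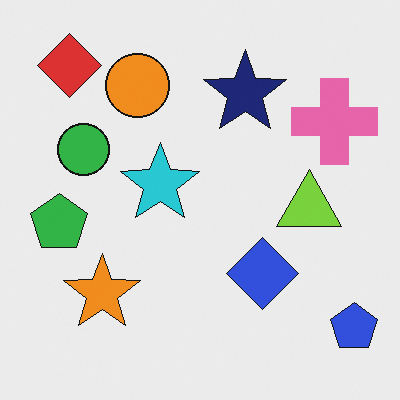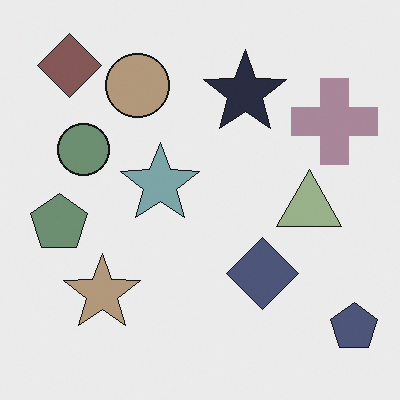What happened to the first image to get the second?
The image was heavily desaturated.

All colors are more muted and greyish — a global saturation change.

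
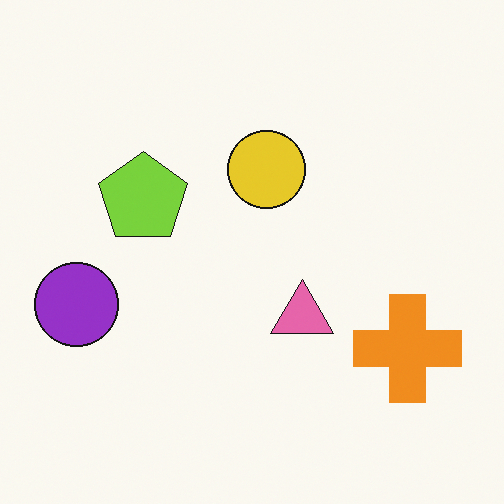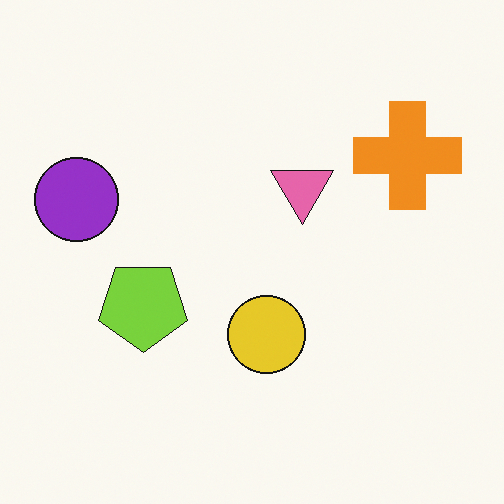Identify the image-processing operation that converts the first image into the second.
The image was flipped vertically (top ↔ bottom).

The orange cross is in the bottom-right of the first image and the top-right of the second — shapes on opposite sides of the horizontal midline have swapped in a mirror flip.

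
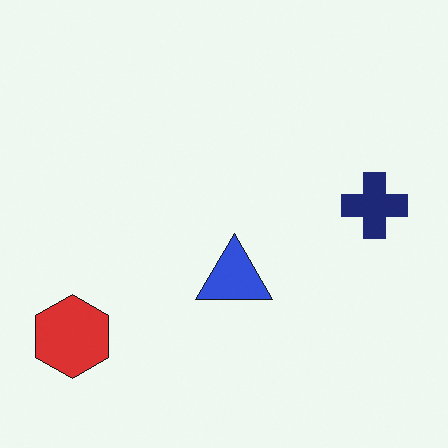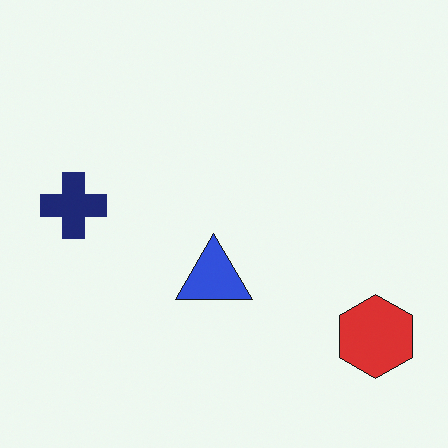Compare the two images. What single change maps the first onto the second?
This is the original image flipped horizontally (left ↔ right).

The red hexagon is in the bottom-left of the first image and the bottom-right of the second — shapes on opposite sides of the vertical midline have swapped in a mirror flip.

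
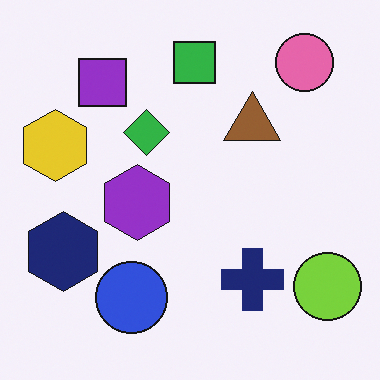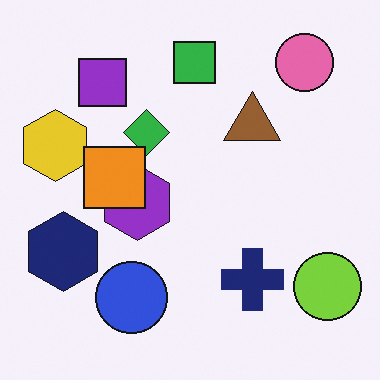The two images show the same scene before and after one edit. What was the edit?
The transformation is: overlaid with an additional orange square.

An orange square appears in the second image that is absent from the first.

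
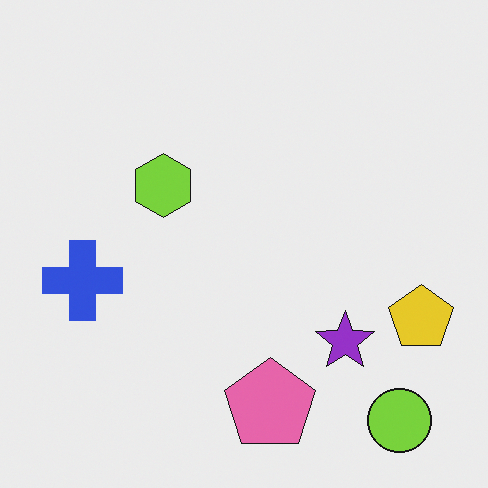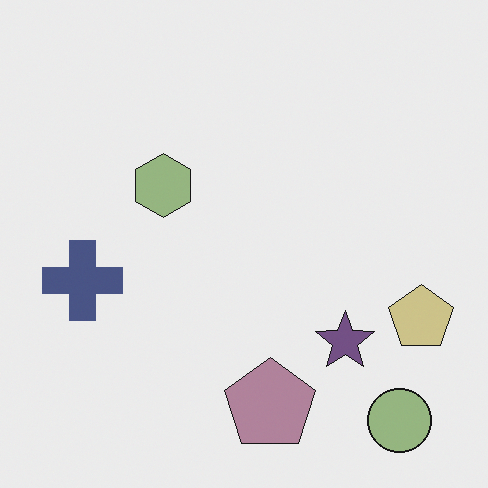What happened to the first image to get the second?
This is the original image made much more muted (saturation change).

All colors are more muted and greyish — a global saturation change.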